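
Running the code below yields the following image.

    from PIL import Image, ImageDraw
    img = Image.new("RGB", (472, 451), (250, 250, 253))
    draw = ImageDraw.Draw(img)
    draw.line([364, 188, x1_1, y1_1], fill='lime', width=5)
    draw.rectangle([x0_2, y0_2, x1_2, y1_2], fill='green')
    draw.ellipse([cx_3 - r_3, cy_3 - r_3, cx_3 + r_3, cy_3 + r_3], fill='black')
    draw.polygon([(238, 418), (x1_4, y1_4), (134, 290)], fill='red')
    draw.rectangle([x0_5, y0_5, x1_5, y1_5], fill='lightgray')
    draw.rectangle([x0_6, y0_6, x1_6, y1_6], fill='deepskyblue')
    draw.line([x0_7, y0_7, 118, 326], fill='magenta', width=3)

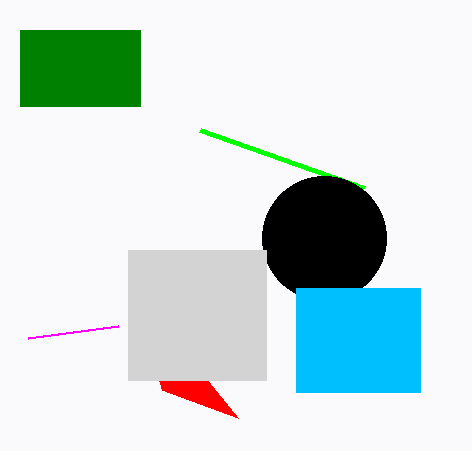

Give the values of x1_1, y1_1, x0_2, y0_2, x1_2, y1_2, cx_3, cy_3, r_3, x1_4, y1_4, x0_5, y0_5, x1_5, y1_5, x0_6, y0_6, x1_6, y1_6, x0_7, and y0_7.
x1_1 = 200
y1_1 = 130
x0_2 = 20
y0_2 = 30
x1_2 = 140
y1_2 = 106
cx_3 = 324
cy_3 = 238
r_3 = 62
x1_4 = 162
y1_4 = 390
x0_5 = 128
y0_5 = 250
x1_5 = 266
y1_5 = 380
x0_6 = 296
y0_6 = 288
x1_6 = 420
y1_6 = 392
x0_7 = 28
y0_7 = 338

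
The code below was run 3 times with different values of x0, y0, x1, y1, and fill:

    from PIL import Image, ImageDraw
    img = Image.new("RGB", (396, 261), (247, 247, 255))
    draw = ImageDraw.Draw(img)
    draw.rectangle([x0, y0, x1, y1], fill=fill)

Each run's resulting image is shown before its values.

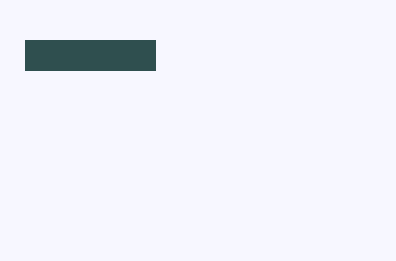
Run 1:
x0 = 25
y0 = 40
x1 = 155
y1 = 70
fill = 'darkslategray'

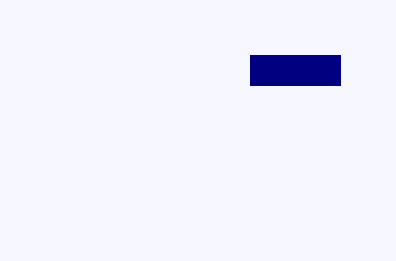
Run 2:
x0 = 250
y0 = 55
x1 = 340
y1 = 85
fill = 'navy'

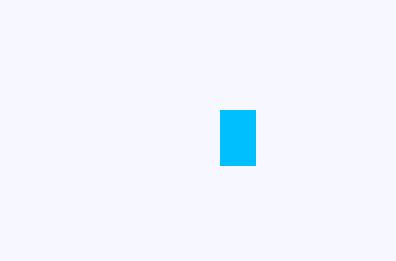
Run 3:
x0 = 220; y0 = 110; x1 = 255; y1 = 165; fill = 'deepskyblue'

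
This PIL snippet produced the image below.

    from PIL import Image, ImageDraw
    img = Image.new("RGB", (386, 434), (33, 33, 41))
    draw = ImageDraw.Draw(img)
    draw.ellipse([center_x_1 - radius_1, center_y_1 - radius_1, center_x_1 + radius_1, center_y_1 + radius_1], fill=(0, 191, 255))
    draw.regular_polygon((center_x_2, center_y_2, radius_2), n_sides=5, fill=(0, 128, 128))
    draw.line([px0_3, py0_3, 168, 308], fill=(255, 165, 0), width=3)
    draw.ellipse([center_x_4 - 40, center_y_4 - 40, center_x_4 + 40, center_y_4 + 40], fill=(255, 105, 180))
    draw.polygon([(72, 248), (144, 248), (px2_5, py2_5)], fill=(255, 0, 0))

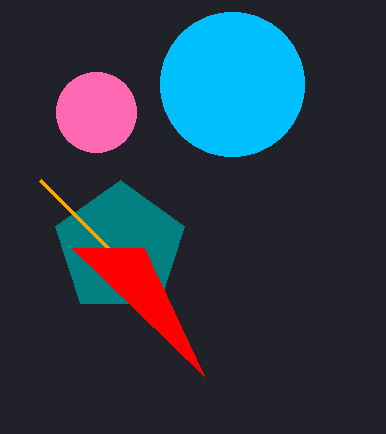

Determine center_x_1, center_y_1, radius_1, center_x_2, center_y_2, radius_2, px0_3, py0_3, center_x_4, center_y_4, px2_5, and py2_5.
center_x_1 = 232; center_y_1 = 84; radius_1 = 72; center_x_2 = 120; center_y_2 = 248; radius_2 = 68; px0_3 = 40; py0_3 = 180; center_x_4 = 96; center_y_4 = 112; px2_5 = 204; py2_5 = 376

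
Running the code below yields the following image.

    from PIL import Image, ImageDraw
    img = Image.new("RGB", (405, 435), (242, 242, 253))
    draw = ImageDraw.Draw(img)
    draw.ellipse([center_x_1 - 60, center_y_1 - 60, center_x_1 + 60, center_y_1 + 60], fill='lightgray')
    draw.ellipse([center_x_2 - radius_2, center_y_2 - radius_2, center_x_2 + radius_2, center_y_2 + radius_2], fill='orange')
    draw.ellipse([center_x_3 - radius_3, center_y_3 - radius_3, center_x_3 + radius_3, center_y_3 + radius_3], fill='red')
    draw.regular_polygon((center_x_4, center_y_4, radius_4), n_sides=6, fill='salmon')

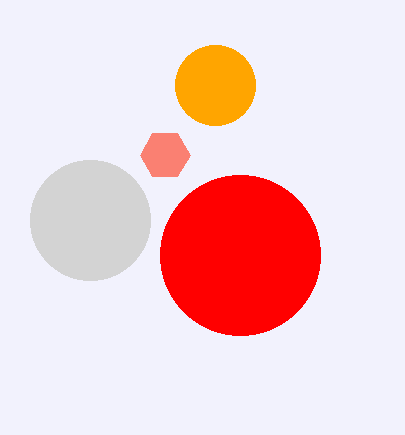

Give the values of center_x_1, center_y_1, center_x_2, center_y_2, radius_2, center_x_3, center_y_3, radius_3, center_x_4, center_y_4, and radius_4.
center_x_1 = 90; center_y_1 = 220; center_x_2 = 215; center_y_2 = 85; radius_2 = 40; center_x_3 = 240; center_y_3 = 255; radius_3 = 80; center_x_4 = 165; center_y_4 = 155; radius_4 = 25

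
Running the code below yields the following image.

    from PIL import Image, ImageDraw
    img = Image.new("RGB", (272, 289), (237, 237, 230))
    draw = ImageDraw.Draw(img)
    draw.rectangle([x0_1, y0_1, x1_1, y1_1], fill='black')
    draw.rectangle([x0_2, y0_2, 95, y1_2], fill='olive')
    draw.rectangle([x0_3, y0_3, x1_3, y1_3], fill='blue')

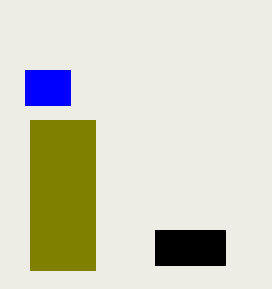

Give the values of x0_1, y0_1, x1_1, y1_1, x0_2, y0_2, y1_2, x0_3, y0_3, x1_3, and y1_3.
x0_1 = 155; y0_1 = 230; x1_1 = 225; y1_1 = 265; x0_2 = 30; y0_2 = 120; y1_2 = 270; x0_3 = 25; y0_3 = 70; x1_3 = 70; y1_3 = 105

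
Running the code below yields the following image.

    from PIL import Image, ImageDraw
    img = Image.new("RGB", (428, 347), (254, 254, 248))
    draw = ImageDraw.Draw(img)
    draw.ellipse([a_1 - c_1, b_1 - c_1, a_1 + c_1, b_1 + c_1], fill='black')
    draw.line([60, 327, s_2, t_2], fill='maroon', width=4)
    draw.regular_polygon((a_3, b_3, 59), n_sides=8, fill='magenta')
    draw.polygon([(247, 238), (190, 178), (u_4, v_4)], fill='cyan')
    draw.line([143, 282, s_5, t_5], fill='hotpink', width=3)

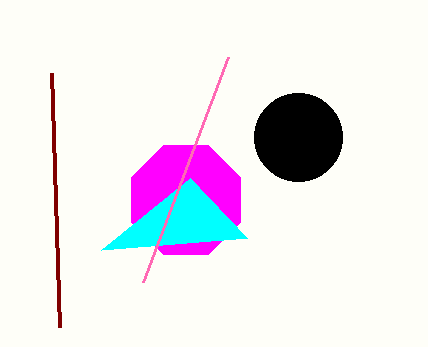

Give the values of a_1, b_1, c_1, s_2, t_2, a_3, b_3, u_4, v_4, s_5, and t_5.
a_1 = 298, b_1 = 137, c_1 = 44, s_2 = 52, t_2 = 73, a_3 = 186, b_3 = 200, u_4 = 101, v_4 = 250, s_5 = 228, t_5 = 57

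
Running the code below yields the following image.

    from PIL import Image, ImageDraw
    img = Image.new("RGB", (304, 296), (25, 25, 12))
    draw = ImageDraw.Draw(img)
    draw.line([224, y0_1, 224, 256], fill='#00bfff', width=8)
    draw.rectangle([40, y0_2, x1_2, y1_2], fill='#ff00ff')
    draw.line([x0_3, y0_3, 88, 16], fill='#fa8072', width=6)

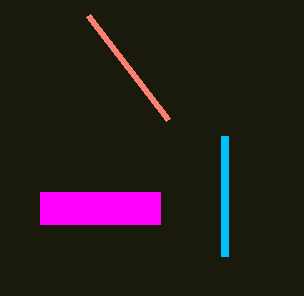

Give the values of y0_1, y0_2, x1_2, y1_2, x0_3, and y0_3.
y0_1 = 136, y0_2 = 192, x1_2 = 160, y1_2 = 224, x0_3 = 168, y0_3 = 120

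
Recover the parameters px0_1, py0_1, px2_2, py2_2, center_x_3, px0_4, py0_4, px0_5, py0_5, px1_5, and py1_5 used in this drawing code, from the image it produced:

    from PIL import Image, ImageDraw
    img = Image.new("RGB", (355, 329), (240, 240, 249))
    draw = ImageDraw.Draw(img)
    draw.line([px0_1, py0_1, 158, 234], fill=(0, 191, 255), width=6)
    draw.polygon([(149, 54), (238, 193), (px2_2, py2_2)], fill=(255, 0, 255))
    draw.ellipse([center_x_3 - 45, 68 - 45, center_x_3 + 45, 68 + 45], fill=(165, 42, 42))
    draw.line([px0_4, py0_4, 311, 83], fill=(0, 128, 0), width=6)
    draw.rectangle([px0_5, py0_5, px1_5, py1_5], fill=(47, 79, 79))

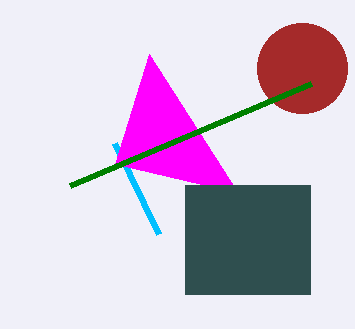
px0_1 = 114
py0_1 = 143
px2_2 = 115
py2_2 = 164
center_x_3 = 302
px0_4 = 70
py0_4 = 185
px0_5 = 185
py0_5 = 185
px1_5 = 310
py1_5 = 294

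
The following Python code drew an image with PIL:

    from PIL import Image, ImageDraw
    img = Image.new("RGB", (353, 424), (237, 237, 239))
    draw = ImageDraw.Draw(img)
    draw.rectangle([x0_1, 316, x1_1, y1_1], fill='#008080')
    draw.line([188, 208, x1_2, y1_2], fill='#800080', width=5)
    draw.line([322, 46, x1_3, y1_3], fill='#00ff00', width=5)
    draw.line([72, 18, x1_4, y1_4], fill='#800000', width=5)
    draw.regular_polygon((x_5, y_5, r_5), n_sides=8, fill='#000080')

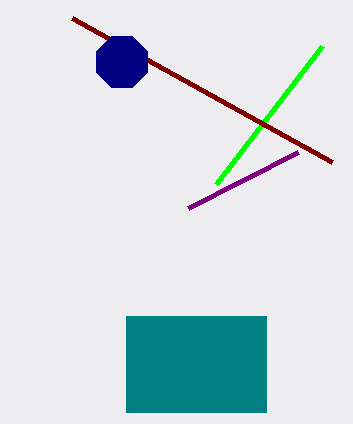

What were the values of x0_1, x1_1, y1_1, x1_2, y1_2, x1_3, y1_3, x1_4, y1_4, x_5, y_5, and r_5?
x0_1 = 126; x1_1 = 266; y1_1 = 412; x1_2 = 298; y1_2 = 152; x1_3 = 216; y1_3 = 184; x1_4 = 332; y1_4 = 162; x_5 = 122; y_5 = 62; r_5 = 28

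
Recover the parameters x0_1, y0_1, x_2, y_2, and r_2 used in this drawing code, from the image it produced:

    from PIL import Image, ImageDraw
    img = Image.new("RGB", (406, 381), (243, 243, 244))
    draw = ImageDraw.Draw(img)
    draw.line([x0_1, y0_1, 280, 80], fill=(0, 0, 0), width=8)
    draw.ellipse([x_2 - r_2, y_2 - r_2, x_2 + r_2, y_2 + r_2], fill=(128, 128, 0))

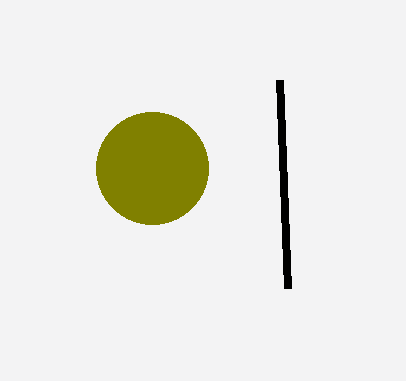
x0_1 = 288
y0_1 = 288
x_2 = 152
y_2 = 168
r_2 = 56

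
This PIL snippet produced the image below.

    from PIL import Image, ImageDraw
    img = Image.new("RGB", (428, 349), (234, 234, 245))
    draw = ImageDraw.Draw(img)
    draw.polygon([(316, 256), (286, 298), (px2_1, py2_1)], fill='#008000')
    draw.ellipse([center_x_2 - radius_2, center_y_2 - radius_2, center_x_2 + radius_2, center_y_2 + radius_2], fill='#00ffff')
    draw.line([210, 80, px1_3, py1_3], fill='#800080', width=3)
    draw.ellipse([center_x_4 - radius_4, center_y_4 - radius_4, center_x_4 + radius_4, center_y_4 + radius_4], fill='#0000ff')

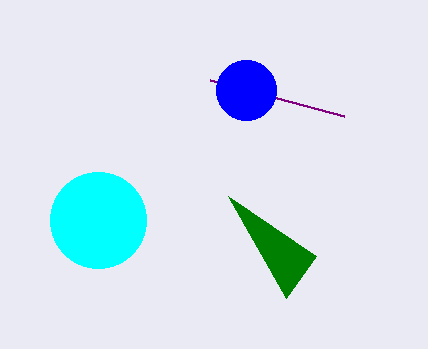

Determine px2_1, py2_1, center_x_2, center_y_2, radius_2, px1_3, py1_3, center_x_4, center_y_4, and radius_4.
px2_1 = 228; py2_1 = 196; center_x_2 = 98; center_y_2 = 220; radius_2 = 48; px1_3 = 344; py1_3 = 116; center_x_4 = 246; center_y_4 = 90; radius_4 = 30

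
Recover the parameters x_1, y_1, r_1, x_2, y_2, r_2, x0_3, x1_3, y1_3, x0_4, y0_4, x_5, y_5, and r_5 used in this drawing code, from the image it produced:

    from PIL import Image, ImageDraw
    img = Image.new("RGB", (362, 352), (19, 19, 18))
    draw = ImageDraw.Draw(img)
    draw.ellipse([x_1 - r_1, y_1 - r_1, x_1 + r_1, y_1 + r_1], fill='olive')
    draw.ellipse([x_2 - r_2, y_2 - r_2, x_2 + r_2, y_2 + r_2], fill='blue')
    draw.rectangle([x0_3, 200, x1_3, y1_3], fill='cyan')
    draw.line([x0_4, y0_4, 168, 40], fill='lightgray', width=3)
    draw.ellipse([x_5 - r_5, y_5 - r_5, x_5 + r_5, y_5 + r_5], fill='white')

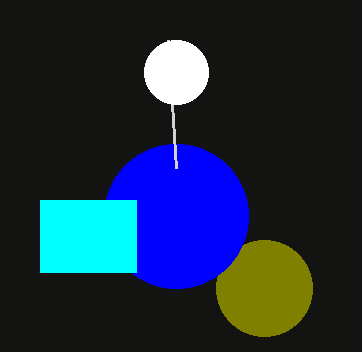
x_1 = 264; y_1 = 288; r_1 = 48; x_2 = 176; y_2 = 216; r_2 = 72; x0_3 = 40; x1_3 = 136; y1_3 = 272; x0_4 = 176; y0_4 = 168; x_5 = 176; y_5 = 72; r_5 = 32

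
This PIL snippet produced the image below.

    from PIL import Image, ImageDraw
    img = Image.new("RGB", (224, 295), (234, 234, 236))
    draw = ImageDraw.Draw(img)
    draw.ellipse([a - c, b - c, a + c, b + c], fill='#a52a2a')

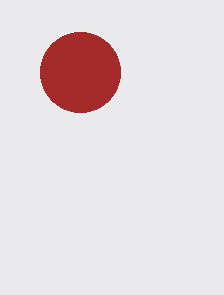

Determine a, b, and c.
a = 80
b = 72
c = 40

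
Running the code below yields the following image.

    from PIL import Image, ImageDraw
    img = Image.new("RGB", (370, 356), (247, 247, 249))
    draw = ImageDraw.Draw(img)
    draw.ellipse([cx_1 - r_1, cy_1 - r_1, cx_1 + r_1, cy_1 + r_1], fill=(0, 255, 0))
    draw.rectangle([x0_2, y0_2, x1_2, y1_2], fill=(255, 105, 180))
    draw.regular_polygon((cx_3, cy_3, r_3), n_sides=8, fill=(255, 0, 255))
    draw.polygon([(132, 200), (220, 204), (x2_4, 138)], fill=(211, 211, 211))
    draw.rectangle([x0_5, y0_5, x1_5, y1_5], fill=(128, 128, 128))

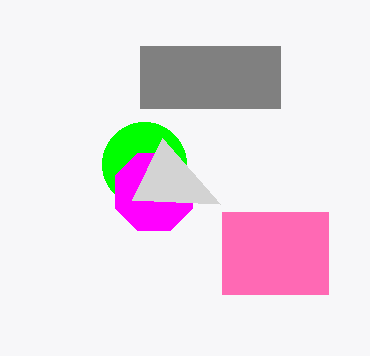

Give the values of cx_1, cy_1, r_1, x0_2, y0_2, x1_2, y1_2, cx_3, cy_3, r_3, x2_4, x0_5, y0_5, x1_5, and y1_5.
cx_1 = 144, cy_1 = 164, r_1 = 42, x0_2 = 222, y0_2 = 212, x1_2 = 328, y1_2 = 294, cx_3 = 154, cy_3 = 192, r_3 = 42, x2_4 = 162, x0_5 = 140, y0_5 = 46, x1_5 = 280, y1_5 = 108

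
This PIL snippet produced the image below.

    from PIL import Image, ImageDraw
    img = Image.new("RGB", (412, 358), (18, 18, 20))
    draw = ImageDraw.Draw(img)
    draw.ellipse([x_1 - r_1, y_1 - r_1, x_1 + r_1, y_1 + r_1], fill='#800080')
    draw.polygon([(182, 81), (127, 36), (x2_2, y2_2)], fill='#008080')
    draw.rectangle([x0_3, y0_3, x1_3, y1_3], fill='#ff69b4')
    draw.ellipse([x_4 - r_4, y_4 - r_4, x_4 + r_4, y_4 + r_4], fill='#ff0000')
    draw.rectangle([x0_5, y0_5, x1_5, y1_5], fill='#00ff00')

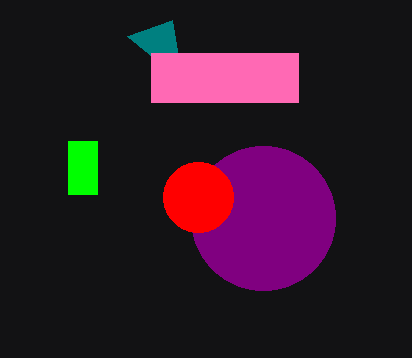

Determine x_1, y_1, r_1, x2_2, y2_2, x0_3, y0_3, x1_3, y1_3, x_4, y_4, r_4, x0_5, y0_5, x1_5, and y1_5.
x_1 = 263; y_1 = 218; r_1 = 72; x2_2 = 172; y2_2 = 20; x0_3 = 151; y0_3 = 53; x1_3 = 298; y1_3 = 102; x_4 = 198; y_4 = 197; r_4 = 35; x0_5 = 68; y0_5 = 141; x1_5 = 97; y1_5 = 194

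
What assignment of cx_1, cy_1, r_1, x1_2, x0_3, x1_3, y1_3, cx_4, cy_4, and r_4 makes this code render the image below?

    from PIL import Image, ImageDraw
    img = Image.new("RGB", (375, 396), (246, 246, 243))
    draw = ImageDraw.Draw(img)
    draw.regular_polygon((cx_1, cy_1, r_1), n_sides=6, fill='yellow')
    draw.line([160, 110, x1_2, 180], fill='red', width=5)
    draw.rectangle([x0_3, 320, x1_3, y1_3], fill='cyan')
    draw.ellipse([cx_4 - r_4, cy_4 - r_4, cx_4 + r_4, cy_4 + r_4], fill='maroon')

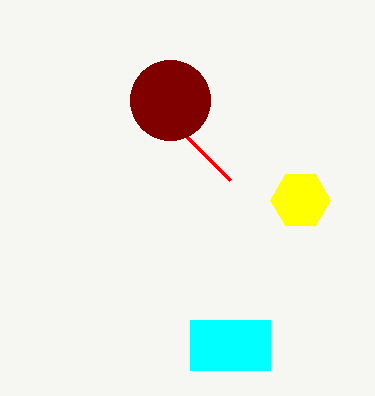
cx_1 = 300, cy_1 = 200, r_1 = 30, x1_2 = 230, x0_3 = 190, x1_3 = 270, y1_3 = 370, cx_4 = 170, cy_4 = 100, r_4 = 40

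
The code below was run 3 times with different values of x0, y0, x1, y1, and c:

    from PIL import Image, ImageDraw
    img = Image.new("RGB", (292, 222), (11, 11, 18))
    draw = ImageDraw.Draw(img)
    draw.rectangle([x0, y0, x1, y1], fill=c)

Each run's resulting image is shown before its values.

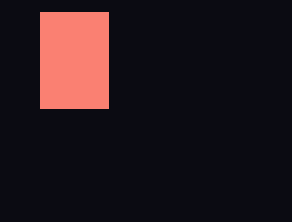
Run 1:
x0 = 40, y0 = 12, x1 = 108, y1 = 108, c = 'salmon'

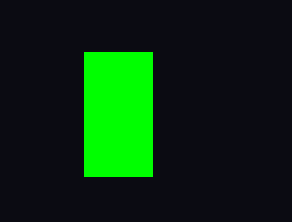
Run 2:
x0 = 84; y0 = 52; x1 = 152; y1 = 176; c = 'lime'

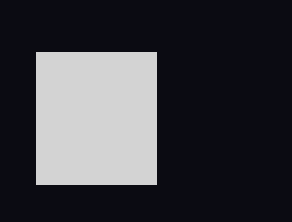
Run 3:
x0 = 36; y0 = 52; x1 = 156; y1 = 184; c = 'lightgray'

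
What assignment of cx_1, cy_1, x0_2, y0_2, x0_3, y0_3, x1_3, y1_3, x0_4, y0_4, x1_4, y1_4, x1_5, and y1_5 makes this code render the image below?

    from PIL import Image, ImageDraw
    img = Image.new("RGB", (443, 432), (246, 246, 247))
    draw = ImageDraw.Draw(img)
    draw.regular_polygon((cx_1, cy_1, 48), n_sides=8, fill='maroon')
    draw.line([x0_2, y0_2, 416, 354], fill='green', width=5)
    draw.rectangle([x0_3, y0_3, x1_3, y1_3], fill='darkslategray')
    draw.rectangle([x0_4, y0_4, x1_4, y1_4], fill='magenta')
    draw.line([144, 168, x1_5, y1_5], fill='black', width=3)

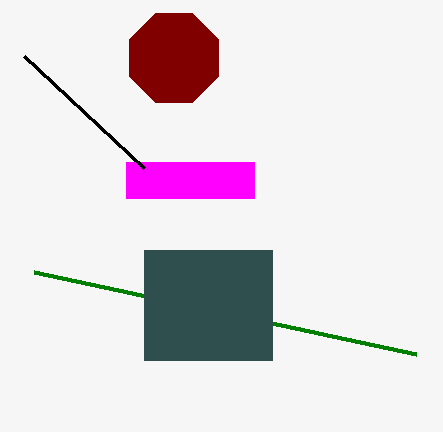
cx_1 = 174; cy_1 = 58; x0_2 = 34; y0_2 = 272; x0_3 = 144; y0_3 = 250; x1_3 = 272; y1_3 = 360; x0_4 = 126; y0_4 = 162; x1_4 = 254; y1_4 = 198; x1_5 = 24; y1_5 = 56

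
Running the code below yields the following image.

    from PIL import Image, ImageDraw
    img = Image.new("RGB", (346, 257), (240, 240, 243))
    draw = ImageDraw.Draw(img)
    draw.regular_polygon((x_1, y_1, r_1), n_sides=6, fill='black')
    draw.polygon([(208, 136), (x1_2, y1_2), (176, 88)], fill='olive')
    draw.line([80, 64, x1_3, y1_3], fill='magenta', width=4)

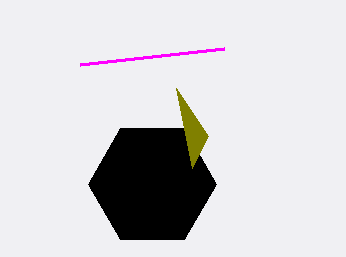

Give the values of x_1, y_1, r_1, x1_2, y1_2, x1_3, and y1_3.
x_1 = 152, y_1 = 184, r_1 = 64, x1_2 = 192, y1_2 = 168, x1_3 = 224, y1_3 = 48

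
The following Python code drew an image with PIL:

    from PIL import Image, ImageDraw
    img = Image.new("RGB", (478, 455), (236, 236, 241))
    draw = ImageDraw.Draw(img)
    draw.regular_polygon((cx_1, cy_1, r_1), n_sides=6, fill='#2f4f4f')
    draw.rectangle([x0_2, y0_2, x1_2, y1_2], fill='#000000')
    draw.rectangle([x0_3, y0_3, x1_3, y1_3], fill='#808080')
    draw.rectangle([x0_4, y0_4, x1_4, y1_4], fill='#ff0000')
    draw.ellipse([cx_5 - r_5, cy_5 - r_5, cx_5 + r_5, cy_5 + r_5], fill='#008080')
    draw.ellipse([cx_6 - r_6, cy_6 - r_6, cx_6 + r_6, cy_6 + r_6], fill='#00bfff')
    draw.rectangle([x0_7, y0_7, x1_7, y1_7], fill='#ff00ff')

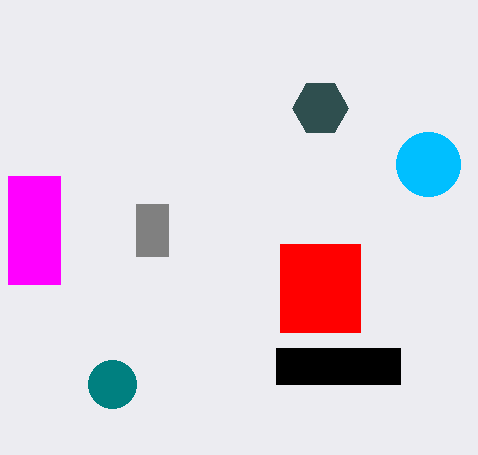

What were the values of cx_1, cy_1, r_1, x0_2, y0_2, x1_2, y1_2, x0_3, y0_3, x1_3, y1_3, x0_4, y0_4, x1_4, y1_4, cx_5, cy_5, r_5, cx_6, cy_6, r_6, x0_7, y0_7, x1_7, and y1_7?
cx_1 = 320, cy_1 = 108, r_1 = 28, x0_2 = 276, y0_2 = 348, x1_2 = 400, y1_2 = 384, x0_3 = 136, y0_3 = 204, x1_3 = 168, y1_3 = 256, x0_4 = 280, y0_4 = 244, x1_4 = 360, y1_4 = 332, cx_5 = 112, cy_5 = 384, r_5 = 24, cx_6 = 428, cy_6 = 164, r_6 = 32, x0_7 = 8, y0_7 = 176, x1_7 = 60, y1_7 = 284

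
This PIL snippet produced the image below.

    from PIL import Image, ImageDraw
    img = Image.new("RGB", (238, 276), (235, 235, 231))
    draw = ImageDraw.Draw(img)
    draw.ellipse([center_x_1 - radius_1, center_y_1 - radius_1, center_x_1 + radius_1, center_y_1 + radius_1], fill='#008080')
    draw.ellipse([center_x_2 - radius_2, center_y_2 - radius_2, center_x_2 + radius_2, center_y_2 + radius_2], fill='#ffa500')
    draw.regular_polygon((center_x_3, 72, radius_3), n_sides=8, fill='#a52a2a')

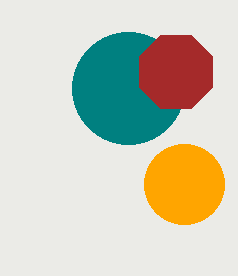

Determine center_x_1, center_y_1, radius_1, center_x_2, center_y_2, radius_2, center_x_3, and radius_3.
center_x_1 = 128; center_y_1 = 88; radius_1 = 56; center_x_2 = 184; center_y_2 = 184; radius_2 = 40; center_x_3 = 176; radius_3 = 40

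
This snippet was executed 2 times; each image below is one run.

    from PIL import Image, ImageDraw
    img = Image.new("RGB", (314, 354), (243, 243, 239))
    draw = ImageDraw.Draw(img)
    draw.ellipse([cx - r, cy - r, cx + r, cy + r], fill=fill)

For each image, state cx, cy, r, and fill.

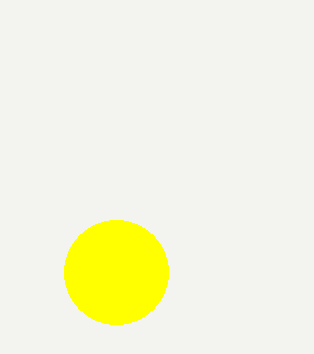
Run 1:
cx = 116; cy = 272; r = 52; fill = 'yellow'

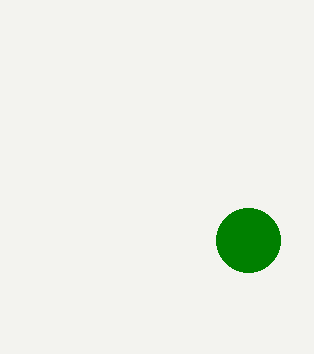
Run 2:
cx = 248, cy = 240, r = 32, fill = 'green'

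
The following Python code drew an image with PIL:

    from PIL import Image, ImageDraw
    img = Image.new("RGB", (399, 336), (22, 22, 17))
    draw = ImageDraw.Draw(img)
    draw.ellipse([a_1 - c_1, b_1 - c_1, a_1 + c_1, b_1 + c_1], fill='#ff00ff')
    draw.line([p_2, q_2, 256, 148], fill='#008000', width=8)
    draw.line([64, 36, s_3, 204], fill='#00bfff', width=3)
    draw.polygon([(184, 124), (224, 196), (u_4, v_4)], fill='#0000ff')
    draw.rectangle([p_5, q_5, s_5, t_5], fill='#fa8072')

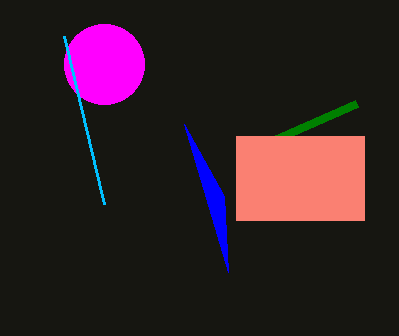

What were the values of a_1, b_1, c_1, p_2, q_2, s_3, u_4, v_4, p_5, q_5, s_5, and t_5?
a_1 = 104, b_1 = 64, c_1 = 40, p_2 = 356, q_2 = 104, s_3 = 104, u_4 = 228, v_4 = 272, p_5 = 236, q_5 = 136, s_5 = 364, t_5 = 220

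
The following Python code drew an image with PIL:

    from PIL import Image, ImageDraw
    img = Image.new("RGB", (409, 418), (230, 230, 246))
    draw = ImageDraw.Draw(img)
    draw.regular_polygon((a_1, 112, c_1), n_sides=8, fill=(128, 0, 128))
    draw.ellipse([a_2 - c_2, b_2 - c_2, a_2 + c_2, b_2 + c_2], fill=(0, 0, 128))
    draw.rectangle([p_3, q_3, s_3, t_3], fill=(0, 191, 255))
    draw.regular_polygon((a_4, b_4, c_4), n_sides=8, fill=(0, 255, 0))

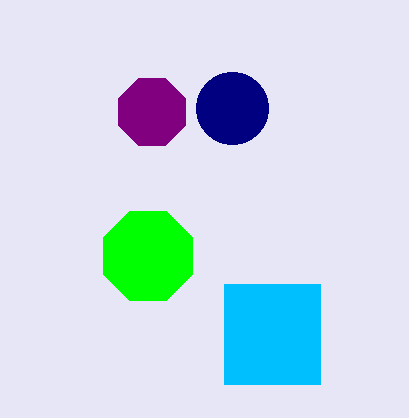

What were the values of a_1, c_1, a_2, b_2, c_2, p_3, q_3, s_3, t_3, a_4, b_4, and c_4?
a_1 = 152
c_1 = 36
a_2 = 232
b_2 = 108
c_2 = 36
p_3 = 224
q_3 = 284
s_3 = 320
t_3 = 384
a_4 = 148
b_4 = 256
c_4 = 48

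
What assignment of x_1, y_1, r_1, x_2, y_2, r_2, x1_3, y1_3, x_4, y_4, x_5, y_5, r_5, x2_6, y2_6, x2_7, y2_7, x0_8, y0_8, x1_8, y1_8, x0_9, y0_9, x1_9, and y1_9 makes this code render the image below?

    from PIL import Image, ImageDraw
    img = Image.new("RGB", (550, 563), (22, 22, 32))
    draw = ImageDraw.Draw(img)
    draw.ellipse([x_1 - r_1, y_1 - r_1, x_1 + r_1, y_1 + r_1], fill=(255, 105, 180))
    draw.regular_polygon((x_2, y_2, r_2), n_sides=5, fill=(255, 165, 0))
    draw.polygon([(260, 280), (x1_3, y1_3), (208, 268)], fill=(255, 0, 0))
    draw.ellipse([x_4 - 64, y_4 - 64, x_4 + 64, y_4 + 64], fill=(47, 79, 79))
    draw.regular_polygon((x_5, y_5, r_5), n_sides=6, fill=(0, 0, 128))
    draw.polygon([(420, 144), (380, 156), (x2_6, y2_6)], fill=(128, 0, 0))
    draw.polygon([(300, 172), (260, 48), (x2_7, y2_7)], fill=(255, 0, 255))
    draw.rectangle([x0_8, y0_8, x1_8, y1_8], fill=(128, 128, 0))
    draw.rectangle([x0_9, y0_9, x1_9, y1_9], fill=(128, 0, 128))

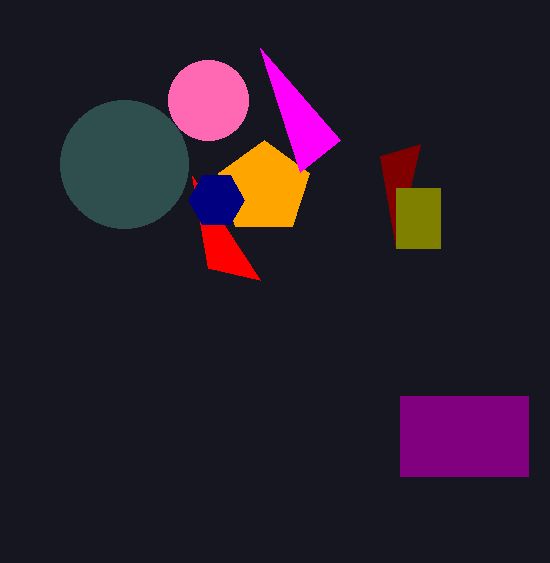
x_1 = 208, y_1 = 100, r_1 = 40, x_2 = 264, y_2 = 188, r_2 = 48, x1_3 = 192, y1_3 = 176, x_4 = 124, y_4 = 164, x_5 = 216, y_5 = 200, r_5 = 28, x2_6 = 396, y2_6 = 248, x2_7 = 340, y2_7 = 140, x0_8 = 396, y0_8 = 188, x1_8 = 440, y1_8 = 248, x0_9 = 400, y0_9 = 396, x1_9 = 528, y1_9 = 476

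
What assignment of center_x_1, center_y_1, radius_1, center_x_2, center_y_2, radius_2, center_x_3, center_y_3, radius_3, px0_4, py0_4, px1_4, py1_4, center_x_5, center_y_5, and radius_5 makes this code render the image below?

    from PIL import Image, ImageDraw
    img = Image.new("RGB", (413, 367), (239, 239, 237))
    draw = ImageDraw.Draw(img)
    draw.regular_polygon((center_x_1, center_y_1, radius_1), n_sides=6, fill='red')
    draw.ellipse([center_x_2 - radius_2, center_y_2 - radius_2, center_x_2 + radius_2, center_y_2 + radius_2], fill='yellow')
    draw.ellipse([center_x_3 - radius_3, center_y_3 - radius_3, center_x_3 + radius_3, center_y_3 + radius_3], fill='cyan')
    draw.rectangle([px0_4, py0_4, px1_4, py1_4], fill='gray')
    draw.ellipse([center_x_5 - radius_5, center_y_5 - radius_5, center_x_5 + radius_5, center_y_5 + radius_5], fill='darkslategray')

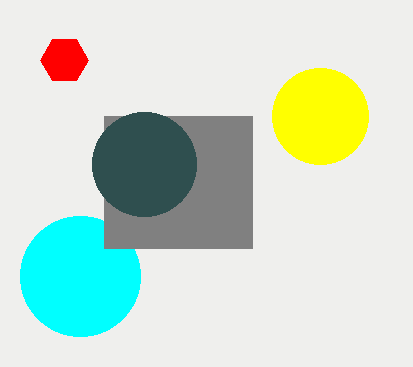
center_x_1 = 64; center_y_1 = 60; radius_1 = 24; center_x_2 = 320; center_y_2 = 116; radius_2 = 48; center_x_3 = 80; center_y_3 = 276; radius_3 = 60; px0_4 = 104; py0_4 = 116; px1_4 = 252; py1_4 = 248; center_x_5 = 144; center_y_5 = 164; radius_5 = 52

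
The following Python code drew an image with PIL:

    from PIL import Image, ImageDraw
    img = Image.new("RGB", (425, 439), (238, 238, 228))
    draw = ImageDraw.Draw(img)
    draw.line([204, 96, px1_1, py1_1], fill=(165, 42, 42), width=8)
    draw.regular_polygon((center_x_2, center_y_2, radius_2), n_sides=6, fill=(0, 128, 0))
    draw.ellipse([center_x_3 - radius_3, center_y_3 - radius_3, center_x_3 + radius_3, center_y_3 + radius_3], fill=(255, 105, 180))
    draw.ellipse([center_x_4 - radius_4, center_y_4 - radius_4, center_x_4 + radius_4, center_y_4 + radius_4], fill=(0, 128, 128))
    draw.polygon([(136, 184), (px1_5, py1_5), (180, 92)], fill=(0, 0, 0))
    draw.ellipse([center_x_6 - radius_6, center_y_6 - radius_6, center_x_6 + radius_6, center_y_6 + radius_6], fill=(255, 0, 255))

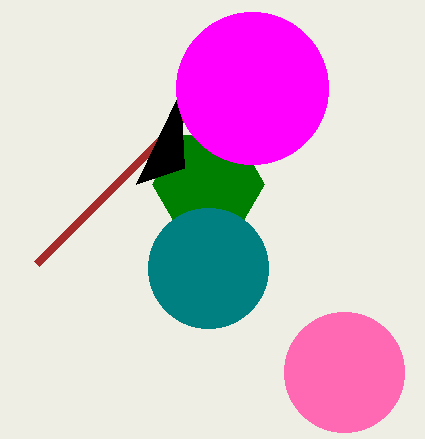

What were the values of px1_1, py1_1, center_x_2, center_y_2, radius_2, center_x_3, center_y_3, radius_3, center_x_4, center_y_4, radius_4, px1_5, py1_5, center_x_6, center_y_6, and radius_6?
px1_1 = 36, py1_1 = 264, center_x_2 = 208, center_y_2 = 184, radius_2 = 56, center_x_3 = 344, center_y_3 = 372, radius_3 = 60, center_x_4 = 208, center_y_4 = 268, radius_4 = 60, px1_5 = 184, py1_5 = 168, center_x_6 = 252, center_y_6 = 88, radius_6 = 76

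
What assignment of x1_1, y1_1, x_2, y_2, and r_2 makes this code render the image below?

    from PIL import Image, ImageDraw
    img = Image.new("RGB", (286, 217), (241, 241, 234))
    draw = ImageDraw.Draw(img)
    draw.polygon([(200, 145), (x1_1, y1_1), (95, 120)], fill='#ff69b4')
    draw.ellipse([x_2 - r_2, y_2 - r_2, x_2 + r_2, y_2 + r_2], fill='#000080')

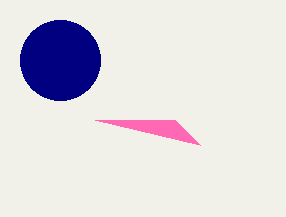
x1_1 = 175, y1_1 = 120, x_2 = 60, y_2 = 60, r_2 = 40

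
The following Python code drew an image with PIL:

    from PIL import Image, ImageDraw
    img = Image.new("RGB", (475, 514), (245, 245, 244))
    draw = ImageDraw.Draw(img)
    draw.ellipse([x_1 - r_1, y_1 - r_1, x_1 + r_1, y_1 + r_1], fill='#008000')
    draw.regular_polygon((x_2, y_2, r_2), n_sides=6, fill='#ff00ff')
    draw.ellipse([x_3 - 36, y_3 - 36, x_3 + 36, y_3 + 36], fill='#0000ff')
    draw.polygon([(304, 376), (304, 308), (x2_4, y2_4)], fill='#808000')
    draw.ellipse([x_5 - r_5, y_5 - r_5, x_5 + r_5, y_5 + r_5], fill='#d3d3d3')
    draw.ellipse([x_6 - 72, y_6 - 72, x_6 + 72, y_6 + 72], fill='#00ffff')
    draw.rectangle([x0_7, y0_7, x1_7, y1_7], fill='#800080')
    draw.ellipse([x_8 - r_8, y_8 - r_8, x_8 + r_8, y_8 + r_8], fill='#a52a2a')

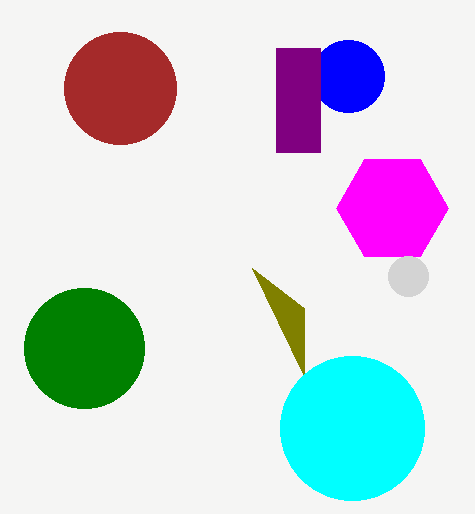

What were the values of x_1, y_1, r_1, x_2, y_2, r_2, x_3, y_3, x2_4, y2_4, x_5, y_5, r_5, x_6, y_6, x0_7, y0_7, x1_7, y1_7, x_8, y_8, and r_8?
x_1 = 84; y_1 = 348; r_1 = 60; x_2 = 392; y_2 = 208; r_2 = 56; x_3 = 348; y_3 = 76; x2_4 = 252; y2_4 = 268; x_5 = 408; y_5 = 276; r_5 = 20; x_6 = 352; y_6 = 428; x0_7 = 276; y0_7 = 48; x1_7 = 320; y1_7 = 152; x_8 = 120; y_8 = 88; r_8 = 56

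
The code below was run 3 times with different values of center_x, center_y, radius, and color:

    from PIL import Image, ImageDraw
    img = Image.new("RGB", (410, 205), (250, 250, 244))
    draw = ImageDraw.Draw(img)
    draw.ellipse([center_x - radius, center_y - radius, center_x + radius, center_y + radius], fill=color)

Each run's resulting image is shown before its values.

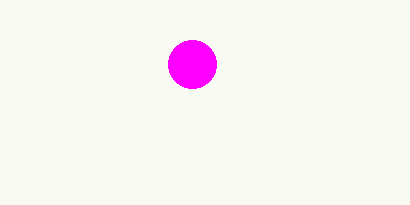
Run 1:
center_x = 192
center_y = 64
radius = 24
color = 'magenta'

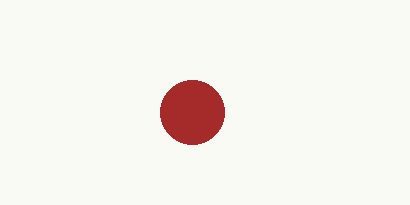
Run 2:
center_x = 192
center_y = 112
radius = 32
color = 'brown'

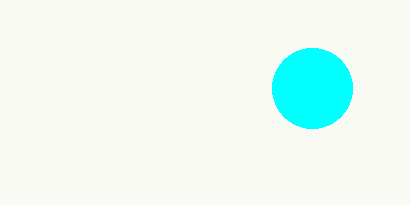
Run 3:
center_x = 312, center_y = 88, radius = 40, color = 'cyan'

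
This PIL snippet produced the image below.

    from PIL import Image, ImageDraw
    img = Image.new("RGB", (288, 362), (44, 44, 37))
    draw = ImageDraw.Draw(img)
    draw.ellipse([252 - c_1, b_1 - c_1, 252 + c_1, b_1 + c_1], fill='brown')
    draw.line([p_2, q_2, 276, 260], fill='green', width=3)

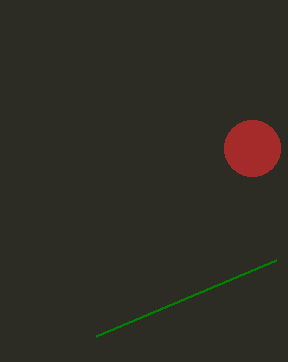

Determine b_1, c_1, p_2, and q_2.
b_1 = 148
c_1 = 28
p_2 = 96
q_2 = 336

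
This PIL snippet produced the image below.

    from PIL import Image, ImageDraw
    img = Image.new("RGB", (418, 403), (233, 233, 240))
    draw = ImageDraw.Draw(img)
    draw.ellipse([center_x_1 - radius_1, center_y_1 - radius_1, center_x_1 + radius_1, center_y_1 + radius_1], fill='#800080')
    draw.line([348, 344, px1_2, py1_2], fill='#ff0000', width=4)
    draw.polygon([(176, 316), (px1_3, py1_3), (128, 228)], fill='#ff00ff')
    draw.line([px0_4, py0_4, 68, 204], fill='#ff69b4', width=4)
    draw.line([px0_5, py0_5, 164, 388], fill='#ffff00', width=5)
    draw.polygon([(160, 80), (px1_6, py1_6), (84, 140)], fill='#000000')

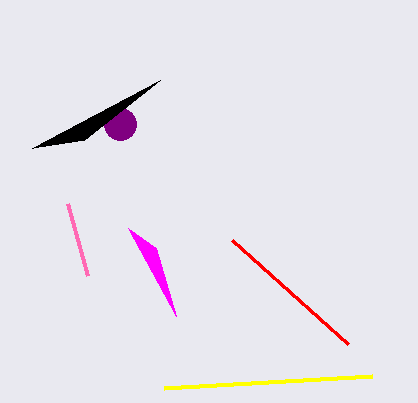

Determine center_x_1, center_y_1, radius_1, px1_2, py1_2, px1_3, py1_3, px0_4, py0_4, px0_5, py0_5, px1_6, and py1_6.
center_x_1 = 120; center_y_1 = 124; radius_1 = 16; px1_2 = 232; py1_2 = 240; px1_3 = 156; py1_3 = 248; px0_4 = 88; py0_4 = 276; px0_5 = 372; py0_5 = 376; px1_6 = 32; py1_6 = 148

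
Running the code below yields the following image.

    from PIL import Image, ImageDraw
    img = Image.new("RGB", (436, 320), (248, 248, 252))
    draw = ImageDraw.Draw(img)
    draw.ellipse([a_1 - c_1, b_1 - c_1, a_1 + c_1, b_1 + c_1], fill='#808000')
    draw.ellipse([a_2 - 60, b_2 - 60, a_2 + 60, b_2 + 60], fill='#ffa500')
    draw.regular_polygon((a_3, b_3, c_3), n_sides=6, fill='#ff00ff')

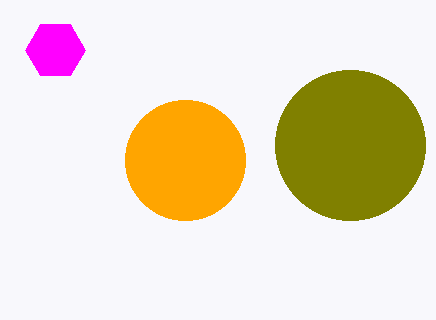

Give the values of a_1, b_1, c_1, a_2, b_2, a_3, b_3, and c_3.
a_1 = 350; b_1 = 145; c_1 = 75; a_2 = 185; b_2 = 160; a_3 = 55; b_3 = 50; c_3 = 30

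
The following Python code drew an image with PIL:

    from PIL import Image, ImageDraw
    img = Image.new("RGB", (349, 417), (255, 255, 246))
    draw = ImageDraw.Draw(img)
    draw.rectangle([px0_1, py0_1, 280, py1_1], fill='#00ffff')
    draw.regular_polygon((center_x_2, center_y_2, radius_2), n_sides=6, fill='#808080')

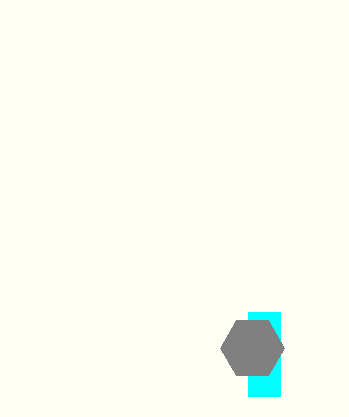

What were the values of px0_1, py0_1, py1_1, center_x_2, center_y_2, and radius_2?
px0_1 = 248
py0_1 = 312
py1_1 = 396
center_x_2 = 252
center_y_2 = 348
radius_2 = 32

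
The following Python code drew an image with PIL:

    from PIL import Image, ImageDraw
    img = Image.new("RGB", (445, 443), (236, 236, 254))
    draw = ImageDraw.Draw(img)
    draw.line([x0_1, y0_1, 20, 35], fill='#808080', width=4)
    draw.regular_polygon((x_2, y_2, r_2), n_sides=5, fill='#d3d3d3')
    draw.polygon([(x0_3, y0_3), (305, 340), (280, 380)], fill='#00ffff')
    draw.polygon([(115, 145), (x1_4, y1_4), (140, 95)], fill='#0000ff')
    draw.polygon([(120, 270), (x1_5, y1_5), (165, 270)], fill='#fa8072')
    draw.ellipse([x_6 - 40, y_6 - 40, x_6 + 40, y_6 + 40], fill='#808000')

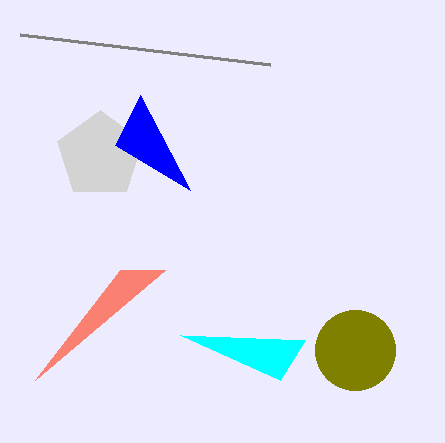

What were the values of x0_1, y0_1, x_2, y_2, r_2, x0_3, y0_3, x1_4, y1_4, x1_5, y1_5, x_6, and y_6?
x0_1 = 270
y0_1 = 65
x_2 = 100
y_2 = 155
r_2 = 45
x0_3 = 180
y0_3 = 335
x1_4 = 190
y1_4 = 190
x1_5 = 35
y1_5 = 380
x_6 = 355
y_6 = 350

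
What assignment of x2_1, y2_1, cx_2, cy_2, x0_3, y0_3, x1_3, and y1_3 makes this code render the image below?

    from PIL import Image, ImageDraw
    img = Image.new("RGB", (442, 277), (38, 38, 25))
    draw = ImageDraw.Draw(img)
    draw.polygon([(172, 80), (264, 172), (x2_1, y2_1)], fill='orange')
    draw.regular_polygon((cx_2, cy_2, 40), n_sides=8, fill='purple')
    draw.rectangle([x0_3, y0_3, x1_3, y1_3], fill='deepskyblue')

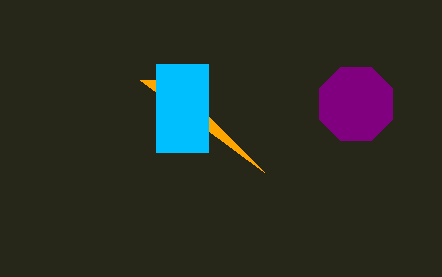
x2_1 = 140, y2_1 = 80, cx_2 = 356, cy_2 = 104, x0_3 = 156, y0_3 = 64, x1_3 = 208, y1_3 = 152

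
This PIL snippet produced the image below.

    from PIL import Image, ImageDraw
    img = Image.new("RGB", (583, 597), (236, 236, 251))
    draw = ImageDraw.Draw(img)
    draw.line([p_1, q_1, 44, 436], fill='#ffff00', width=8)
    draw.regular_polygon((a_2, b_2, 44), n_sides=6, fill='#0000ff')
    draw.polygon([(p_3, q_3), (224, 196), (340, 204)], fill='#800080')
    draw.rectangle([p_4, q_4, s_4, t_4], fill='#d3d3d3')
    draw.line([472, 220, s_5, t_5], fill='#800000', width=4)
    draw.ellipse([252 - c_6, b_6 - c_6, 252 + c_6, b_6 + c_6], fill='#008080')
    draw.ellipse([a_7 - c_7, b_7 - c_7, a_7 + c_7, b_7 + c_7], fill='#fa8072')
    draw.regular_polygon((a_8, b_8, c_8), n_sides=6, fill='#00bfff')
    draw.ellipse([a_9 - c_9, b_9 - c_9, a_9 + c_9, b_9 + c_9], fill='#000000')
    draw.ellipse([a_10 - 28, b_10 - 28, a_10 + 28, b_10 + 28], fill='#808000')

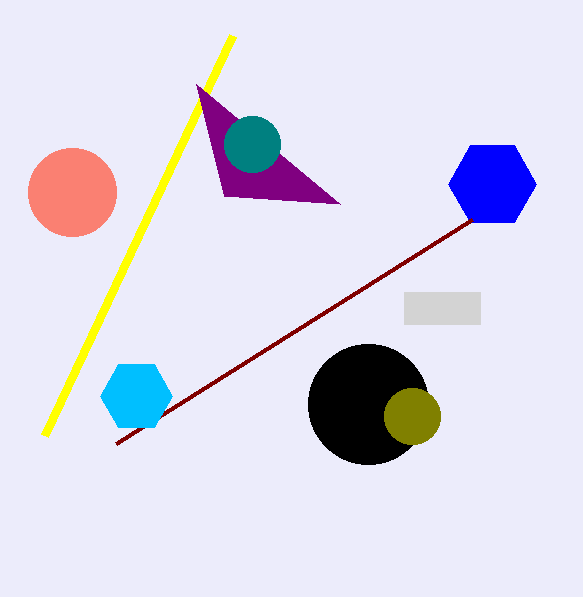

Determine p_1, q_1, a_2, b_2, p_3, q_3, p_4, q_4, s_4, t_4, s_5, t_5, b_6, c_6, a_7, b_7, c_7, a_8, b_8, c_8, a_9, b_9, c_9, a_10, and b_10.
p_1 = 232
q_1 = 36
a_2 = 492
b_2 = 184
p_3 = 196
q_3 = 84
p_4 = 404
q_4 = 292
s_4 = 480
t_4 = 324
s_5 = 116
t_5 = 444
b_6 = 144
c_6 = 28
a_7 = 72
b_7 = 192
c_7 = 44
a_8 = 136
b_8 = 396
c_8 = 36
a_9 = 368
b_9 = 404
c_9 = 60
a_10 = 412
b_10 = 416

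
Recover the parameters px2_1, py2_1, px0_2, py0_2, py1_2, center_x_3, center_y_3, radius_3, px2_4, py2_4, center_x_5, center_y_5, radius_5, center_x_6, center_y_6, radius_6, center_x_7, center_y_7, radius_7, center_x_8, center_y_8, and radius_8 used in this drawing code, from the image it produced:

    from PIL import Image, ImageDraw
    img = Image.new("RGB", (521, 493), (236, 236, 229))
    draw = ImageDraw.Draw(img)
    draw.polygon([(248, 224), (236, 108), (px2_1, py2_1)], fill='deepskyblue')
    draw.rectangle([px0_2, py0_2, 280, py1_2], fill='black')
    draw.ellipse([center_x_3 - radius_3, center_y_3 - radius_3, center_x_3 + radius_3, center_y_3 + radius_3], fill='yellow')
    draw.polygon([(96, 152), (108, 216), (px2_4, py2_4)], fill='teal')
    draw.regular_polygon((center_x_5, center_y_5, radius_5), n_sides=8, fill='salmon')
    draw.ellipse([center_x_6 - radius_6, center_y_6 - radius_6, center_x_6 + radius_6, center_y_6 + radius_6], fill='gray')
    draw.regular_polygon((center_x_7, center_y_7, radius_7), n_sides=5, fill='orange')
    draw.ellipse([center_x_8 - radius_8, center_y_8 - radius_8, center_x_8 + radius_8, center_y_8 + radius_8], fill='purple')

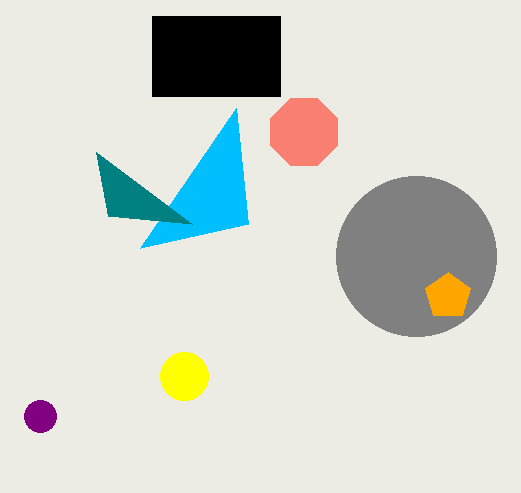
px2_1 = 140, py2_1 = 248, px0_2 = 152, py0_2 = 16, py1_2 = 96, center_x_3 = 184, center_y_3 = 376, radius_3 = 24, px2_4 = 192, py2_4 = 224, center_x_5 = 304, center_y_5 = 132, radius_5 = 36, center_x_6 = 416, center_y_6 = 256, radius_6 = 80, center_x_7 = 448, center_y_7 = 296, radius_7 = 24, center_x_8 = 40, center_y_8 = 416, radius_8 = 16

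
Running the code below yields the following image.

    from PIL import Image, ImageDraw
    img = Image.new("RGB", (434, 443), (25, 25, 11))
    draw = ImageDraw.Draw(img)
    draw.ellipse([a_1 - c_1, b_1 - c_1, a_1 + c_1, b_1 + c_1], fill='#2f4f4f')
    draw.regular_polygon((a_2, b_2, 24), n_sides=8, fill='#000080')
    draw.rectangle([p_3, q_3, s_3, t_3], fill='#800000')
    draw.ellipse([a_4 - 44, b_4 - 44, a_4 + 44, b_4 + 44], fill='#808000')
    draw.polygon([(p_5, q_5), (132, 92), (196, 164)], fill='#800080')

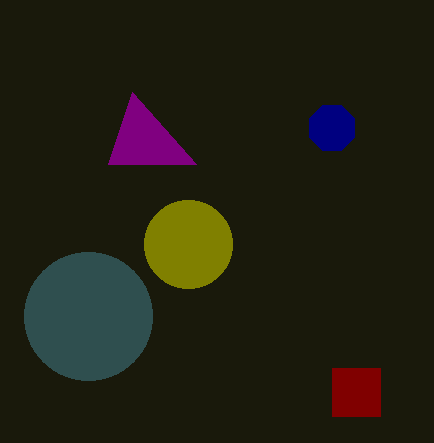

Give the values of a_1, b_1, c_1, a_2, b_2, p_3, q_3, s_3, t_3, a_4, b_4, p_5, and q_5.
a_1 = 88
b_1 = 316
c_1 = 64
a_2 = 332
b_2 = 128
p_3 = 332
q_3 = 368
s_3 = 380
t_3 = 416
a_4 = 188
b_4 = 244
p_5 = 108
q_5 = 164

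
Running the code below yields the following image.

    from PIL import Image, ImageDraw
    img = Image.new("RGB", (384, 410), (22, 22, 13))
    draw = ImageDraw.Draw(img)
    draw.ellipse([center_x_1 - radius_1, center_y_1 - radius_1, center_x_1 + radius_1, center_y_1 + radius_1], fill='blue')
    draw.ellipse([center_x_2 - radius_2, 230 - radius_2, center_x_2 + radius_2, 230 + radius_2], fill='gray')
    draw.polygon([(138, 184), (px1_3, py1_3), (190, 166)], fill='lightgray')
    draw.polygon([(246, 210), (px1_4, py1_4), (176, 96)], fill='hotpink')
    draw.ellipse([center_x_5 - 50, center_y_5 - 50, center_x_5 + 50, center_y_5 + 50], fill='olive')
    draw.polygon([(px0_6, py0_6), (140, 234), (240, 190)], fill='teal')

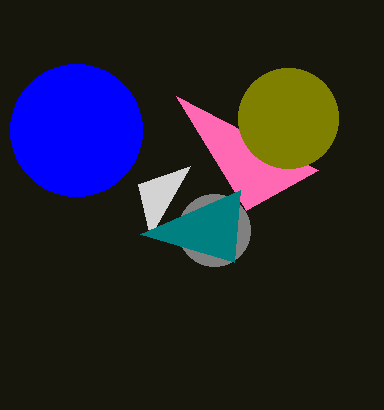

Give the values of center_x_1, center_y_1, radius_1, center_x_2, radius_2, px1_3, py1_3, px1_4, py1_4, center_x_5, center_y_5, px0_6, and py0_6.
center_x_1 = 76; center_y_1 = 130; radius_1 = 66; center_x_2 = 214; radius_2 = 36; px1_3 = 150; py1_3 = 236; px1_4 = 318; py1_4 = 170; center_x_5 = 288; center_y_5 = 118; px0_6 = 234; py0_6 = 262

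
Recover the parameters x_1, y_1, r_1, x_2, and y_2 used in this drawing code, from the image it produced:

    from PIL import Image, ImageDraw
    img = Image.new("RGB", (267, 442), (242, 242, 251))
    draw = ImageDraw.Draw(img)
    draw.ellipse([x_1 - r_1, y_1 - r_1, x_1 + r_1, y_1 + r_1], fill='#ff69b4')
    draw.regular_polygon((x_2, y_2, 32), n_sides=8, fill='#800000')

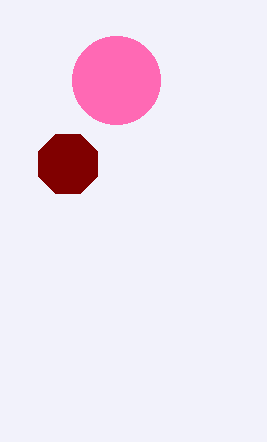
x_1 = 116
y_1 = 80
r_1 = 44
x_2 = 68
y_2 = 164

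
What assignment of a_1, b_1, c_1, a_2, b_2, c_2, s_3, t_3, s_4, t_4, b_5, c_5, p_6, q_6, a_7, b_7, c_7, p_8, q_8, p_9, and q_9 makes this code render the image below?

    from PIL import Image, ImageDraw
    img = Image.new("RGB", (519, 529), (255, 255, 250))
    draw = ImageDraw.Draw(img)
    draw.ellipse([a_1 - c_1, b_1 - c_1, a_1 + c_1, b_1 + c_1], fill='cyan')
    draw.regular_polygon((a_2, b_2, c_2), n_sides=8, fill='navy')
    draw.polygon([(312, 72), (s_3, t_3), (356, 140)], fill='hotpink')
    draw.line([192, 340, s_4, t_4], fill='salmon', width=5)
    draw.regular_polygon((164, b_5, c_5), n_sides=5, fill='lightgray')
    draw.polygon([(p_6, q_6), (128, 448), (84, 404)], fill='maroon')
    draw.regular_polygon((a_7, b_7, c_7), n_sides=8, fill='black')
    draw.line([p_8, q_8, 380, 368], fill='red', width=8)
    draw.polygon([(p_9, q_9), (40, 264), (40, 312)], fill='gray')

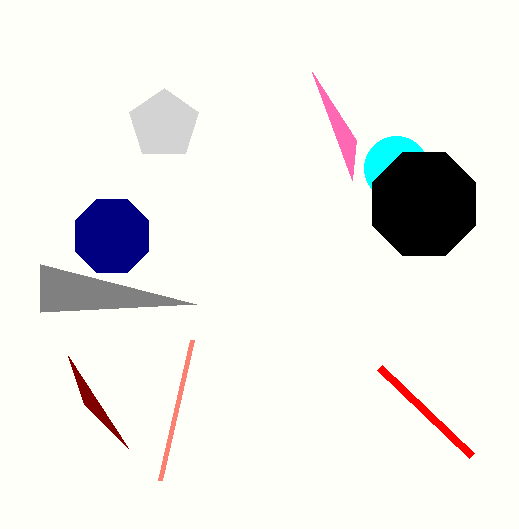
a_1 = 396; b_1 = 168; c_1 = 32; a_2 = 112; b_2 = 236; c_2 = 40; s_3 = 352; t_3 = 180; s_4 = 160; t_4 = 480; b_5 = 124; c_5 = 36; p_6 = 68; q_6 = 356; a_7 = 424; b_7 = 204; c_7 = 56; p_8 = 472; q_8 = 456; p_9 = 196; q_9 = 304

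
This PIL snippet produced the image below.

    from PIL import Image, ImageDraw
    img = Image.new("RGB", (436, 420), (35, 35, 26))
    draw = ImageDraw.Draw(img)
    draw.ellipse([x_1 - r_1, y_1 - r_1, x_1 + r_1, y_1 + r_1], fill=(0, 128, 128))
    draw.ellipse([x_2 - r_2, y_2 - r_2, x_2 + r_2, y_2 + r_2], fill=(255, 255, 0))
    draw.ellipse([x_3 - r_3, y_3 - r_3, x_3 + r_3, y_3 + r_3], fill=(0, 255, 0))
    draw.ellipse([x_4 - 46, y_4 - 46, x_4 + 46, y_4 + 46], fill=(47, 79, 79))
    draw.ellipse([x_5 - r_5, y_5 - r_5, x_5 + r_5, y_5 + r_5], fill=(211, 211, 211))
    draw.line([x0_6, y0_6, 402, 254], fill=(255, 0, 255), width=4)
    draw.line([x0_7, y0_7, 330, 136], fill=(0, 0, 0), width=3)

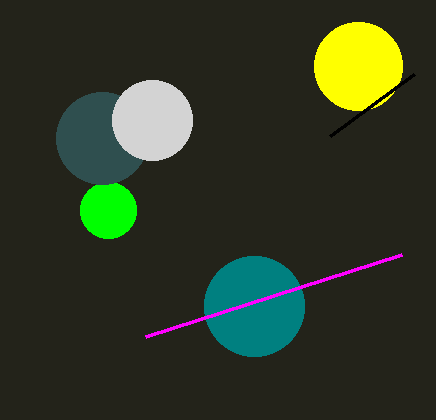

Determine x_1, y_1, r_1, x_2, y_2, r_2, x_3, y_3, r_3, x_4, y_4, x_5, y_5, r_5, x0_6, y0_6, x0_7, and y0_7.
x_1 = 254, y_1 = 306, r_1 = 50, x_2 = 358, y_2 = 66, r_2 = 44, x_3 = 108, y_3 = 210, r_3 = 28, x_4 = 102, y_4 = 138, x_5 = 152, y_5 = 120, r_5 = 40, x0_6 = 146, y0_6 = 336, x0_7 = 414, y0_7 = 74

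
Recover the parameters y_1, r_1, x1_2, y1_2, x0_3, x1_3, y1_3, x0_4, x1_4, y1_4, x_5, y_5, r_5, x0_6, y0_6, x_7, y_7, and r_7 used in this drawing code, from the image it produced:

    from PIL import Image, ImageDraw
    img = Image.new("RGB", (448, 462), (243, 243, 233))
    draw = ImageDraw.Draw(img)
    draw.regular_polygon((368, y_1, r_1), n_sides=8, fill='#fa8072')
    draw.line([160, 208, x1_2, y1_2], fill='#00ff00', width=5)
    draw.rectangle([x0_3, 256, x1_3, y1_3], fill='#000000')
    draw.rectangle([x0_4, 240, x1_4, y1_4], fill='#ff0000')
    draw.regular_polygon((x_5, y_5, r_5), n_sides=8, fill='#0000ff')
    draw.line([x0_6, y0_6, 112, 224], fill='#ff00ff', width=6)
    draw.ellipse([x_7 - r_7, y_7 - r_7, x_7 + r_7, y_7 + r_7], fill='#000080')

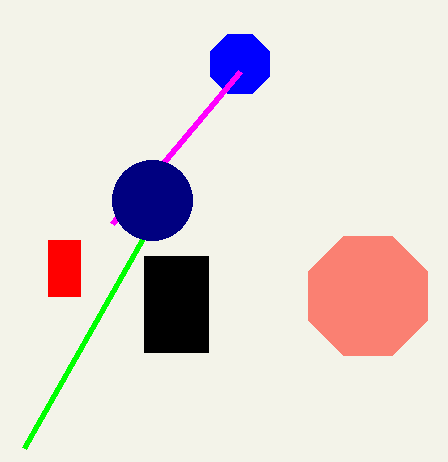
y_1 = 296; r_1 = 64; x1_2 = 24; y1_2 = 448; x0_3 = 144; x1_3 = 208; y1_3 = 352; x0_4 = 48; x1_4 = 80; y1_4 = 296; x_5 = 240; y_5 = 64; r_5 = 32; x0_6 = 240; y0_6 = 72; x_7 = 152; y_7 = 200; r_7 = 40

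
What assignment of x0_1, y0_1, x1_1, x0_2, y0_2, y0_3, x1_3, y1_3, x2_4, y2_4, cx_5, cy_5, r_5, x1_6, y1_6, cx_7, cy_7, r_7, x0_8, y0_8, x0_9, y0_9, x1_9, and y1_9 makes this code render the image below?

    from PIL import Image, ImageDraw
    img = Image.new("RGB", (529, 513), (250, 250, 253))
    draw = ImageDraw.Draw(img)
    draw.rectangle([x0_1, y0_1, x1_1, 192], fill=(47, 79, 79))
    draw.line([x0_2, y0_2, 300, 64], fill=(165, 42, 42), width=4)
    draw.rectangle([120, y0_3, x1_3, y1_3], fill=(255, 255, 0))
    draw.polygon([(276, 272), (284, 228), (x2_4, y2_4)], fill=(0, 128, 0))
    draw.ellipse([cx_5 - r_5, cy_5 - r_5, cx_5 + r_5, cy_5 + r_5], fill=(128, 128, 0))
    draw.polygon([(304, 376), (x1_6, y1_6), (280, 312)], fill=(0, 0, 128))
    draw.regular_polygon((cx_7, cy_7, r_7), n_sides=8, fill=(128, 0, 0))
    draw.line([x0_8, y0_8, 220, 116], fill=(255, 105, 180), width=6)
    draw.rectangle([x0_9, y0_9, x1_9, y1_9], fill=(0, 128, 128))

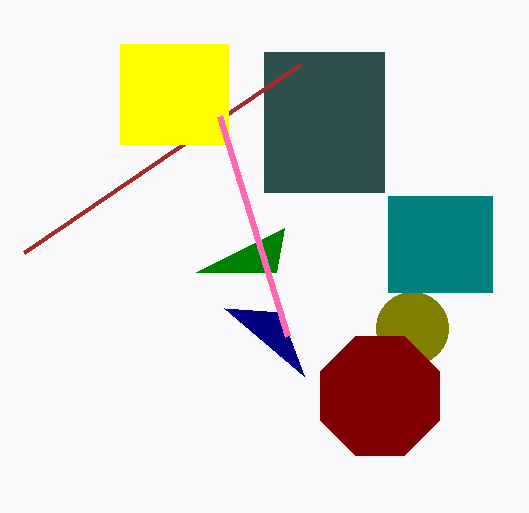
x0_1 = 264; y0_1 = 52; x1_1 = 384; x0_2 = 24; y0_2 = 252; y0_3 = 44; x1_3 = 228; y1_3 = 144; x2_4 = 196; y2_4 = 272; cx_5 = 412; cy_5 = 328; r_5 = 36; x1_6 = 224; y1_6 = 308; cx_7 = 380; cy_7 = 396; r_7 = 64; x0_8 = 288; y0_8 = 336; x0_9 = 388; y0_9 = 196; x1_9 = 492; y1_9 = 292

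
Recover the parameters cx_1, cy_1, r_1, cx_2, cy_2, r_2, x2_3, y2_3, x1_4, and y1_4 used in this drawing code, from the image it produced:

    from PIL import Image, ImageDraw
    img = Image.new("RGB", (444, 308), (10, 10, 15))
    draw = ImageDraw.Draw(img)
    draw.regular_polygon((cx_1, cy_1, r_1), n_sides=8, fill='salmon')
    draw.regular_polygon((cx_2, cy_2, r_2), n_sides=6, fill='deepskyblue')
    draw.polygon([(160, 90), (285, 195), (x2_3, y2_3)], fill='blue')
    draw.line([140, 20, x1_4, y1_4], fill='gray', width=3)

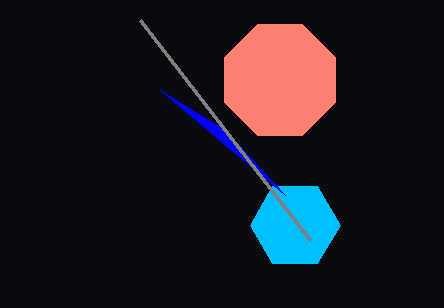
cx_1 = 280; cy_1 = 80; r_1 = 60; cx_2 = 295; cy_2 = 225; r_2 = 45; x2_3 = 225; y2_3 = 130; x1_4 = 310; y1_4 = 240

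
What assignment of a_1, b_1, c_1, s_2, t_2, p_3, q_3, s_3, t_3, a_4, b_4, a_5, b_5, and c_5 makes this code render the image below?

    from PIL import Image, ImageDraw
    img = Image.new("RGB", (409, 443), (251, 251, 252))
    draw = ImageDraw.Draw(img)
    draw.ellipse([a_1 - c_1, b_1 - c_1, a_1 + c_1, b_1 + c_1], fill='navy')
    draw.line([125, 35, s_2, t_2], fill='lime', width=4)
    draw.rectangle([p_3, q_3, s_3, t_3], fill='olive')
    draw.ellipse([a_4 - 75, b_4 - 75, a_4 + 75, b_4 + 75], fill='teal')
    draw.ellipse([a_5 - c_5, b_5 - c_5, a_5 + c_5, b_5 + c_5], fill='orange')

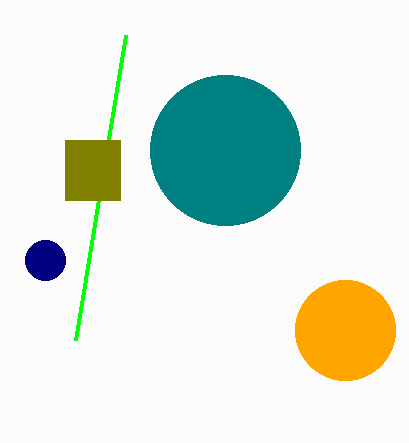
a_1 = 45
b_1 = 260
c_1 = 20
s_2 = 75
t_2 = 340
p_3 = 65
q_3 = 140
s_3 = 120
t_3 = 200
a_4 = 225
b_4 = 150
a_5 = 345
b_5 = 330
c_5 = 50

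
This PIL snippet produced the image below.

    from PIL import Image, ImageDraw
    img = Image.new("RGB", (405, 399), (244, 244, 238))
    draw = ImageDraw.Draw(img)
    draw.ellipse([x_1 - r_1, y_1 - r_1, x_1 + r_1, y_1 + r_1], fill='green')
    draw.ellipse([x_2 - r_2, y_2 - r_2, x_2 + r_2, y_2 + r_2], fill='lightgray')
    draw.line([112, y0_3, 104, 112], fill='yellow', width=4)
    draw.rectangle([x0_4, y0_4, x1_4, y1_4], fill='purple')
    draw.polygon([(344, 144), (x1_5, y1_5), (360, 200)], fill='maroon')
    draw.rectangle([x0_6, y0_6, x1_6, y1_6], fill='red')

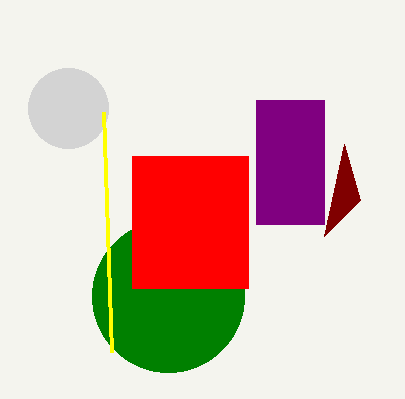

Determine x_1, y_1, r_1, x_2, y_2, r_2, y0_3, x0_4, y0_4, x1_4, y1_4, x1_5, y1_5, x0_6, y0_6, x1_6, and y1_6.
x_1 = 168, y_1 = 296, r_1 = 76, x_2 = 68, y_2 = 108, r_2 = 40, y0_3 = 352, x0_4 = 256, y0_4 = 100, x1_4 = 324, y1_4 = 224, x1_5 = 324, y1_5 = 236, x0_6 = 132, y0_6 = 156, x1_6 = 248, y1_6 = 288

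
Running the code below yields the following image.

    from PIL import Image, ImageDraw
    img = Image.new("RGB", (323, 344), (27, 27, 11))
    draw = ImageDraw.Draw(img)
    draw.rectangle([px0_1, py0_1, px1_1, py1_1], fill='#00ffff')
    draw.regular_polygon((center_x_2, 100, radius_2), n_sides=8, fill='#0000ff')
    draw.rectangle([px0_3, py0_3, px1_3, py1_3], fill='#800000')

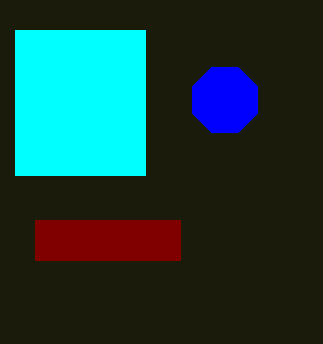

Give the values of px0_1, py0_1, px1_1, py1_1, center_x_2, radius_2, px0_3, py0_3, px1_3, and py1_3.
px0_1 = 15, py0_1 = 30, px1_1 = 145, py1_1 = 175, center_x_2 = 225, radius_2 = 35, px0_3 = 35, py0_3 = 220, px1_3 = 180, py1_3 = 260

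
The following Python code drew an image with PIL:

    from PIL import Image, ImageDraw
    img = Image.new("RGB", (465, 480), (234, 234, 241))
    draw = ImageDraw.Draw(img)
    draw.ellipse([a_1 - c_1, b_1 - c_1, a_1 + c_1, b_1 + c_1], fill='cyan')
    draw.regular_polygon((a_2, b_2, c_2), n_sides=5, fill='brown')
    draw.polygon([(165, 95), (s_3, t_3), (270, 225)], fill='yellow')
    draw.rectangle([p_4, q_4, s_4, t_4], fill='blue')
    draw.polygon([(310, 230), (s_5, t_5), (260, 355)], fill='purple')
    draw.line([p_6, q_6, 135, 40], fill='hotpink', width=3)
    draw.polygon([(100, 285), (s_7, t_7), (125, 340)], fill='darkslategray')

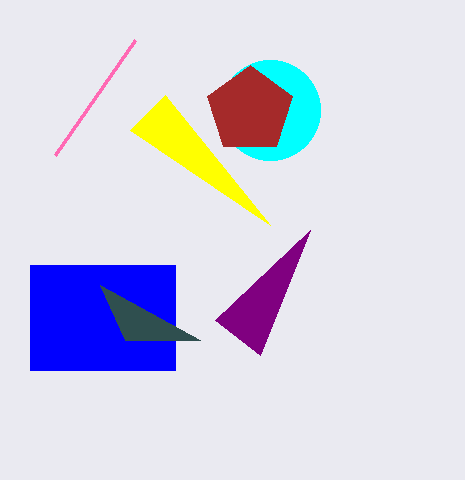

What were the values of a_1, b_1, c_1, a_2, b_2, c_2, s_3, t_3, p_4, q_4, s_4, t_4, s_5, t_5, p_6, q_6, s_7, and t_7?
a_1 = 270
b_1 = 110
c_1 = 50
a_2 = 250
b_2 = 110
c_2 = 45
s_3 = 130
t_3 = 130
p_4 = 30
q_4 = 265
s_4 = 175
t_4 = 370
s_5 = 215
t_5 = 320
p_6 = 55
q_6 = 155
s_7 = 200
t_7 = 340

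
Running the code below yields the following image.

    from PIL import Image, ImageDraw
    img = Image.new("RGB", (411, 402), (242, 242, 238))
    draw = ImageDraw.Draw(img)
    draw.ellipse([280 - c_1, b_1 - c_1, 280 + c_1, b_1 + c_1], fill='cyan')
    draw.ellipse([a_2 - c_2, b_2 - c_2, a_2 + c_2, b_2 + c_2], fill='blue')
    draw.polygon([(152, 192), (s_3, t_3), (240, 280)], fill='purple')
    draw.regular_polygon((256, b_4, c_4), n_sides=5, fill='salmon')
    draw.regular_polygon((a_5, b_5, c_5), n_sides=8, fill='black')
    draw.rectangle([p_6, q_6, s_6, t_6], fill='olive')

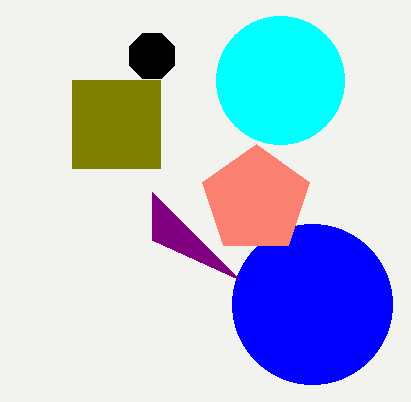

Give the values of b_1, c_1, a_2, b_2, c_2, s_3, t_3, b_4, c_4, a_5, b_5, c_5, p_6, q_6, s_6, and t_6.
b_1 = 80; c_1 = 64; a_2 = 312; b_2 = 304; c_2 = 80; s_3 = 152; t_3 = 240; b_4 = 200; c_4 = 56; a_5 = 152; b_5 = 56; c_5 = 24; p_6 = 72; q_6 = 80; s_6 = 160; t_6 = 168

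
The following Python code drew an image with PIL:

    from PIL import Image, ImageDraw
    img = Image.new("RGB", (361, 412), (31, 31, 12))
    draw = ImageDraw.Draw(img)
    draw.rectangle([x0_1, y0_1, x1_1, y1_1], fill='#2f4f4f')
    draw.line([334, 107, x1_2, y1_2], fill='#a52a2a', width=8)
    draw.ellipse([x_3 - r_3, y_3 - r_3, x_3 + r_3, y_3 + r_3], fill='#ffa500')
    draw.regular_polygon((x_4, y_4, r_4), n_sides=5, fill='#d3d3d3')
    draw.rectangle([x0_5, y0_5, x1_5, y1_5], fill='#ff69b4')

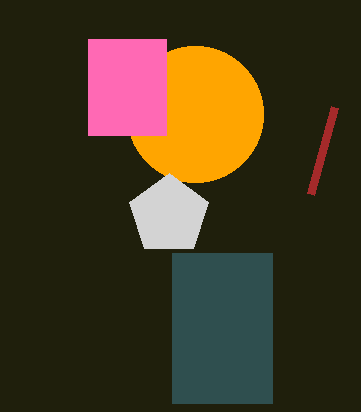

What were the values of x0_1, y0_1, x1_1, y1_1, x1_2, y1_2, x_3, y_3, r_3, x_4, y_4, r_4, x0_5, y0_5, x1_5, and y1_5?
x0_1 = 172
y0_1 = 253
x1_1 = 272
y1_1 = 403
x1_2 = 310
y1_2 = 194
x_3 = 195
y_3 = 114
r_3 = 68
x_4 = 169
y_4 = 215
r_4 = 42
x0_5 = 88
y0_5 = 39
x1_5 = 166
y1_5 = 135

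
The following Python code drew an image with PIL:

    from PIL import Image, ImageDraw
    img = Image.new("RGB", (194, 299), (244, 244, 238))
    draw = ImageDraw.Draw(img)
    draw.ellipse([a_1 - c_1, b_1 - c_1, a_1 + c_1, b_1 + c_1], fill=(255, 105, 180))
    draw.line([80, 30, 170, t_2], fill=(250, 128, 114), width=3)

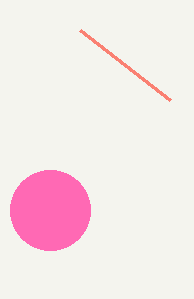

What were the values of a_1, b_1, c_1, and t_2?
a_1 = 50; b_1 = 210; c_1 = 40; t_2 = 100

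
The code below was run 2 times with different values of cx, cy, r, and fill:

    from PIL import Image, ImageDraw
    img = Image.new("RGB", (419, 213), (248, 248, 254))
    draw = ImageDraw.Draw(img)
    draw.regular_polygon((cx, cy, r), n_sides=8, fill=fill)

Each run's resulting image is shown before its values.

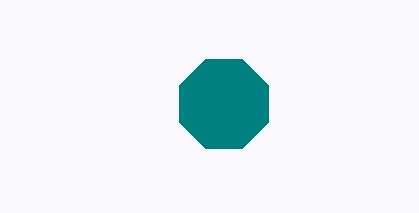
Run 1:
cx = 224; cy = 104; r = 48; fill = 'teal'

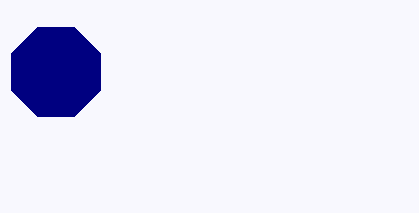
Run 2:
cx = 56, cy = 72, r = 48, fill = 'navy'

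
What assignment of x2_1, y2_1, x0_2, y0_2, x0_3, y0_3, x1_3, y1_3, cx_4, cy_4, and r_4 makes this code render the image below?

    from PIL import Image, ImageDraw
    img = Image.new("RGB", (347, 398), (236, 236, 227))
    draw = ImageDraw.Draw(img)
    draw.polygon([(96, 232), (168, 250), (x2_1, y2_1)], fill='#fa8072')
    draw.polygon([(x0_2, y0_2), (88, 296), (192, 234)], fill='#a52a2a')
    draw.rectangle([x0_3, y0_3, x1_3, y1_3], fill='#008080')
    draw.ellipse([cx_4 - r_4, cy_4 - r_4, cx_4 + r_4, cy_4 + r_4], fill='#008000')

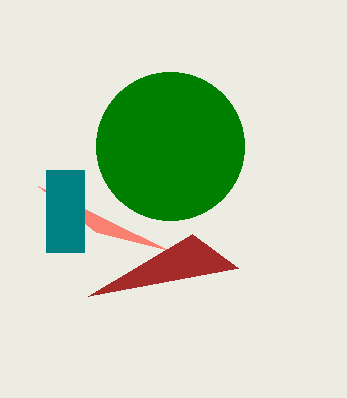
x2_1 = 38
y2_1 = 186
x0_2 = 238
y0_2 = 268
x0_3 = 46
y0_3 = 170
x1_3 = 84
y1_3 = 252
cx_4 = 170
cy_4 = 146
r_4 = 74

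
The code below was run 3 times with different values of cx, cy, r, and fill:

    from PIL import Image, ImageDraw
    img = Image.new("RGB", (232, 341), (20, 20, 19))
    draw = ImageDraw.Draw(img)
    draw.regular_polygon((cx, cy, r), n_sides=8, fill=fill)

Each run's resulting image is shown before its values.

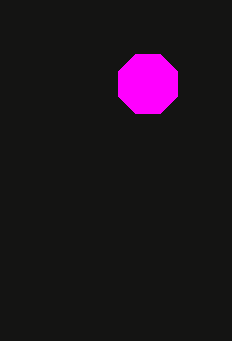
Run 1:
cx = 148
cy = 84
r = 32
fill = 'magenta'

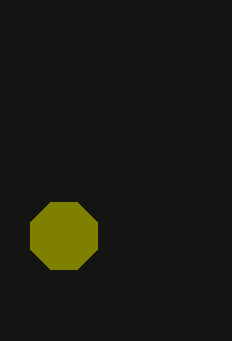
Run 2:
cx = 64
cy = 236
r = 36
fill = 'olive'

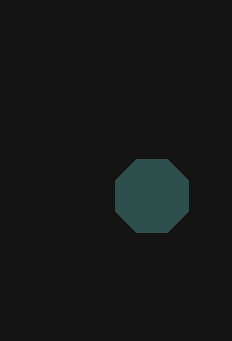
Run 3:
cx = 152
cy = 196
r = 40
fill = 'darkslategray'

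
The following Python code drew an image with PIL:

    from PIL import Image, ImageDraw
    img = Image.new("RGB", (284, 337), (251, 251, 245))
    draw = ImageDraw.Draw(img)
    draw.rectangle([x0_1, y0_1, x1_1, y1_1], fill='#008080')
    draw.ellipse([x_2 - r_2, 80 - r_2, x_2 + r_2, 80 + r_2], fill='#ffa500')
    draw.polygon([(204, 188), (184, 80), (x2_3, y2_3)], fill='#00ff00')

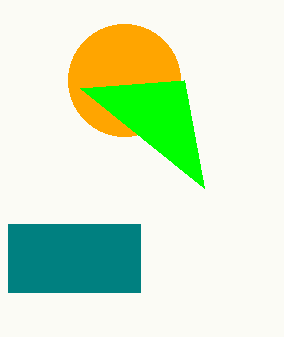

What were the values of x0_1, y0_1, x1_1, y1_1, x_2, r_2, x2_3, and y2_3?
x0_1 = 8
y0_1 = 224
x1_1 = 140
y1_1 = 292
x_2 = 124
r_2 = 56
x2_3 = 80
y2_3 = 88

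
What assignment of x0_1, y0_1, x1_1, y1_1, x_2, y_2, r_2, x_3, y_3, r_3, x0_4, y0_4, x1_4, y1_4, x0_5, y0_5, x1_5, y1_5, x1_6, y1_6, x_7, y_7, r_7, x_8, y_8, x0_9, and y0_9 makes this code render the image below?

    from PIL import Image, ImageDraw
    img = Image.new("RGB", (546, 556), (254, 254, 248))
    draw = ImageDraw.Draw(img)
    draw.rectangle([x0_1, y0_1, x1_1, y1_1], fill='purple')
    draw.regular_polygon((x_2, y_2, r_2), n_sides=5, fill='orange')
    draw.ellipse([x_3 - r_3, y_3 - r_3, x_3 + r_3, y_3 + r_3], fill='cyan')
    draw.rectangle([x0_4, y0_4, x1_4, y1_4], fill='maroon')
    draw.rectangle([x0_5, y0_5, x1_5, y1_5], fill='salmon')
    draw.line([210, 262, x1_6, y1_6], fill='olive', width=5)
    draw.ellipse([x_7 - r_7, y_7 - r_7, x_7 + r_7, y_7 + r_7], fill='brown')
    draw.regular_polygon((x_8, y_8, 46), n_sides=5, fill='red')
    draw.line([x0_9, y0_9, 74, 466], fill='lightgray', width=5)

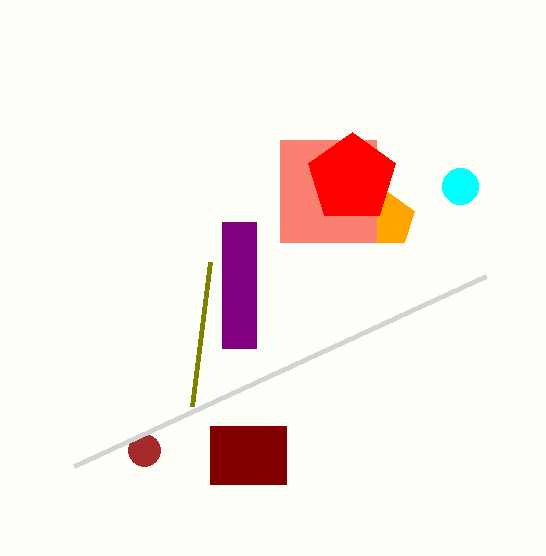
x0_1 = 222, y0_1 = 222, x1_1 = 256, y1_1 = 348, x_2 = 388, y_2 = 220, r_2 = 28, x_3 = 460, y_3 = 186, r_3 = 18, x0_4 = 210, y0_4 = 426, x1_4 = 286, y1_4 = 484, x0_5 = 280, y0_5 = 140, x1_5 = 376, y1_5 = 242, x1_6 = 192, y1_6 = 406, x_7 = 144, y_7 = 450, r_7 = 16, x_8 = 352, y_8 = 178, x0_9 = 486, y0_9 = 276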